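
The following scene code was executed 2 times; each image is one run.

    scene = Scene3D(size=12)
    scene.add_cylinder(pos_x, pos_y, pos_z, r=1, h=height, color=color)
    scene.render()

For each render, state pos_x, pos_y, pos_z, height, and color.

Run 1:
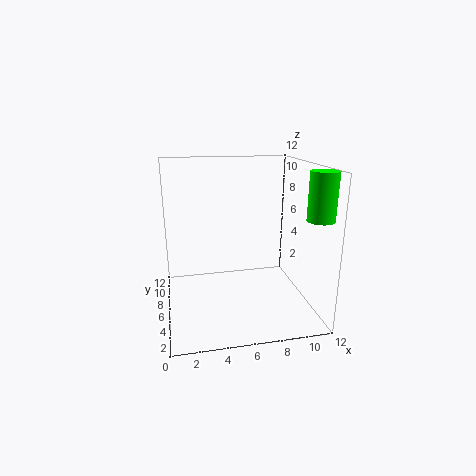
pos_x = 11
pos_y = 1.5
pos_z = 8.5
height = 3.5
color = 'lime'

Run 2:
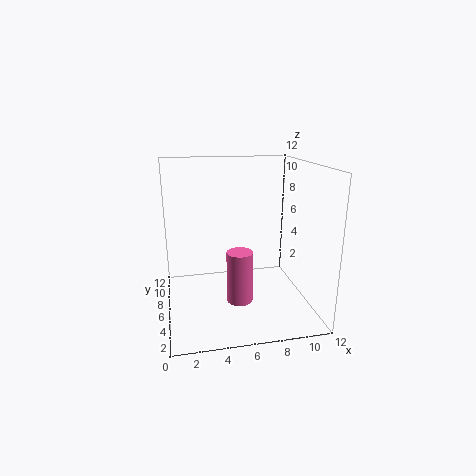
pos_x = 5.5
pos_y = 3
pos_z = 2
height = 4
color = 'hotpink'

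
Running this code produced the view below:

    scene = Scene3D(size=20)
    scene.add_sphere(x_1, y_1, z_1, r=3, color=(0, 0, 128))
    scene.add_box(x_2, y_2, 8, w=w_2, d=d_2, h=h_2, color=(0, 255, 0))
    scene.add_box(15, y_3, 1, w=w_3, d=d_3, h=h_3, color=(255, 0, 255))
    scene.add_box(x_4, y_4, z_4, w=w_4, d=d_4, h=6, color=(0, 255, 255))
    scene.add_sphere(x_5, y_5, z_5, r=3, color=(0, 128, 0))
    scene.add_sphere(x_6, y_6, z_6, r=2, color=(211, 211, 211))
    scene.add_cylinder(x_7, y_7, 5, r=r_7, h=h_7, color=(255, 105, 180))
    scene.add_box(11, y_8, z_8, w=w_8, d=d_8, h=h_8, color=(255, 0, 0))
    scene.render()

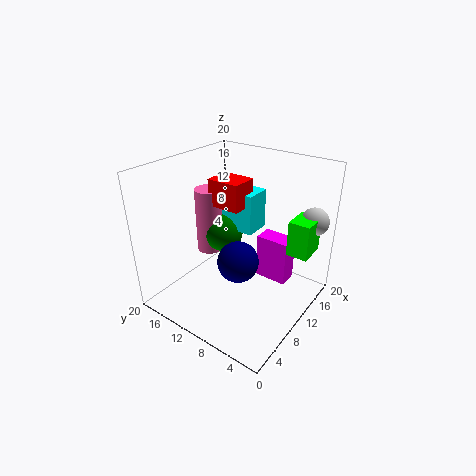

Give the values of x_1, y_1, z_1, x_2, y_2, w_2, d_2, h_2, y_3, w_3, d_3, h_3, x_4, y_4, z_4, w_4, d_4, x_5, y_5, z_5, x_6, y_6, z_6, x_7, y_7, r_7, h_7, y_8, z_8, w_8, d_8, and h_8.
x_1 = 10, y_1 = 10, z_1 = 6, x_2 = 13, y_2 = 1, w_2 = 4, d_2 = 3, h_2 = 5, y_3 = 5, w_3 = 3, d_3 = 5, h_3 = 7, x_4 = 13, y_4 = 10, z_4 = 9, w_4 = 4, d_4 = 6, x_5 = 13, y_5 = 15, z_5 = 8, x_6 = 17, y_6 = 2, z_6 = 12, x_7 = 12, y_7 = 17, r_7 = 2, h_7 = 10, y_8 = 11, z_8 = 13, w_8 = 4, d_8 = 5, h_8 = 4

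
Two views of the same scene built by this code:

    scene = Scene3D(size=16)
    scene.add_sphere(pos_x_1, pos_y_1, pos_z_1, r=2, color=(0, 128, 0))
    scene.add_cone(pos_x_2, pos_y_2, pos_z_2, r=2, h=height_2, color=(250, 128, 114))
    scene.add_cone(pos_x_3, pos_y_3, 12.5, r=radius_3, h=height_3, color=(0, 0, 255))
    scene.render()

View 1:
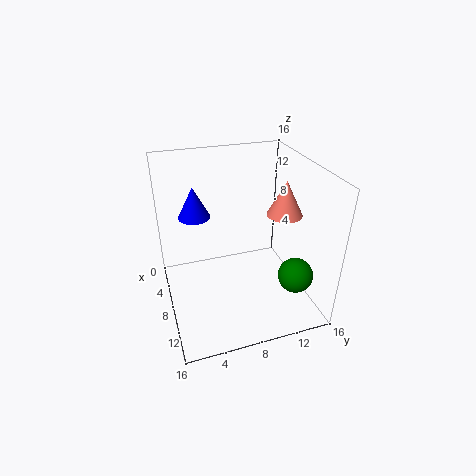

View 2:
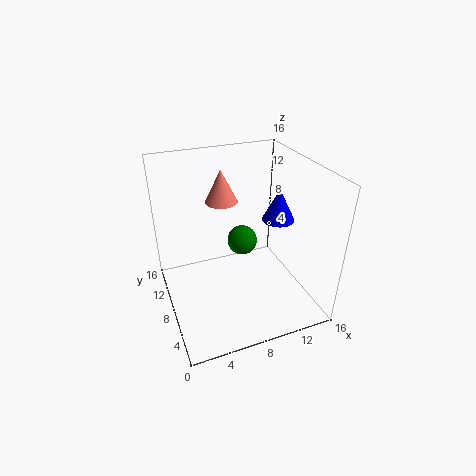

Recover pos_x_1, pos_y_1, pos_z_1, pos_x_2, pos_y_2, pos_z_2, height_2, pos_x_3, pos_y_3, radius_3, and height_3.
pos_x_1 = 11; pos_y_1 = 14; pos_z_1 = 3.5; pos_x_2 = 8; pos_y_2 = 13.5; pos_z_2 = 10; height_2 = 4; pos_x_3 = 10; pos_y_3 = 3; radius_3 = 1.5; height_3 = 3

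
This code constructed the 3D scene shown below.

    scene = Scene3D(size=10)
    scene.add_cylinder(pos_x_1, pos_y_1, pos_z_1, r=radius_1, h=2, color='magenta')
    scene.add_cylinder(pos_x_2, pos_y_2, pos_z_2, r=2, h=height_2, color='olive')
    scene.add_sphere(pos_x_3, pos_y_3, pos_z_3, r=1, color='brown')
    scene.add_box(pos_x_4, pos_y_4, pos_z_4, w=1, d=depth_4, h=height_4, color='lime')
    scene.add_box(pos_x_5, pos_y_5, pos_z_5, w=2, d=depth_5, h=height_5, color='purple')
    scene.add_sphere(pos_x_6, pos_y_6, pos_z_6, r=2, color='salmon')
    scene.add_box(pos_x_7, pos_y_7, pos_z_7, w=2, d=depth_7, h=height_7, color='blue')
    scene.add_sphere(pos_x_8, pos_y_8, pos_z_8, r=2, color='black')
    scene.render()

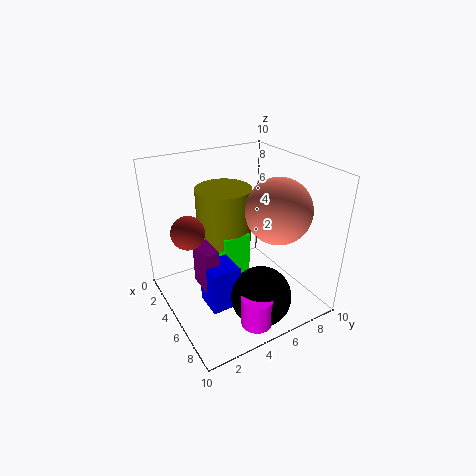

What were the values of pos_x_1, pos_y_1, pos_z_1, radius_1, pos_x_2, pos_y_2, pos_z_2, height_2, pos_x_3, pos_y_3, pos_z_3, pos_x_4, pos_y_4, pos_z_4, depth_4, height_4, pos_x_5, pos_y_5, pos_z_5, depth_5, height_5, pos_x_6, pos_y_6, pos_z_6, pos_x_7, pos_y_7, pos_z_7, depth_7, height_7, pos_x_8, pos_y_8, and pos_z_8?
pos_x_1 = 9, pos_y_1 = 4, pos_z_1 = 1, radius_1 = 1, pos_x_2 = 3, pos_y_2 = 5, pos_z_2 = 4, height_2 = 4, pos_x_3 = 6, pos_y_3 = 1, pos_z_3 = 7, pos_x_4 = 4, pos_y_4 = 4, pos_z_4 = 1, depth_4 = 2, height_4 = 4, pos_x_5 = 4, pos_y_5 = 2, pos_z_5 = 2, depth_5 = 1, height_5 = 3, pos_x_6 = 8, pos_y_6 = 6, pos_z_6 = 8, pos_x_7 = 5, pos_y_7 = 2, pos_z_7 = 1, depth_7 = 2, height_7 = 3, pos_x_8 = 8, pos_y_8 = 5, pos_z_8 = 2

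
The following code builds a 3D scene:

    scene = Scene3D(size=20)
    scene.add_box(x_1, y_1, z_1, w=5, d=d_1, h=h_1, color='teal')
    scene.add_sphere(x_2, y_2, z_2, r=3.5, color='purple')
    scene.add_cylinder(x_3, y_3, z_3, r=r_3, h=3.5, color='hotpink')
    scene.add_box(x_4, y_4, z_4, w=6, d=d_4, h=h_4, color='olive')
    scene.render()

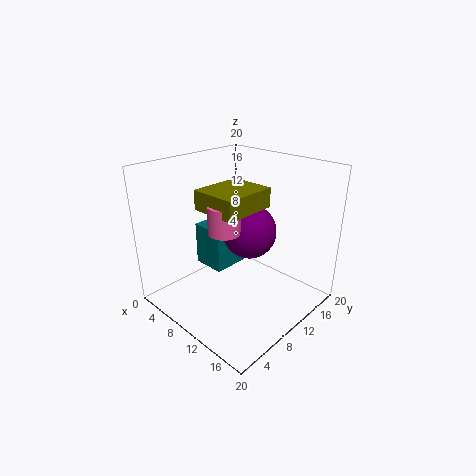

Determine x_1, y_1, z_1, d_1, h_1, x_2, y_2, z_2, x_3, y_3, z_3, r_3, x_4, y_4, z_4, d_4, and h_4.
x_1 = 2
y_1 = 9
z_1 = 3.5
d_1 = 6.5
h_1 = 6.5
x_2 = 12.5
y_2 = 9.5
z_2 = 12
x_3 = 12
y_3 = 5.5
z_3 = 13
r_3 = 2
x_4 = 8.5
y_4 = 4
z_4 = 15.5
d_4 = 7
h_4 = 2.5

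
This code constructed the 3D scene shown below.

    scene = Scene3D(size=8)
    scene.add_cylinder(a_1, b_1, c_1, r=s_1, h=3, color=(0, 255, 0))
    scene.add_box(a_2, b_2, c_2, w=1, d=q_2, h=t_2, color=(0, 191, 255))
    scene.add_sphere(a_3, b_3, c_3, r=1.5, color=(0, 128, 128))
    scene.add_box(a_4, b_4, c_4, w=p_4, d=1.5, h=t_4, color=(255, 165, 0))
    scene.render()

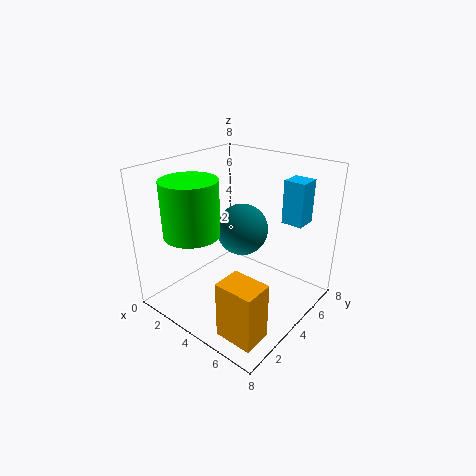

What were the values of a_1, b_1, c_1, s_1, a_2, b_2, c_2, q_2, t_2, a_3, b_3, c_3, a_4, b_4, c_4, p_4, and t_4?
a_1 = 2.5; b_1 = 2; c_1 = 4.5; s_1 = 1.5; a_2 = 7; b_2 = 3.5; c_2 = 6; q_2 = 1; t_2 = 2; a_3 = 3.5; b_3 = 5; c_3 = 4; a_4 = 5.5; b_4 = 0.5; c_4 = 0.5; p_4 = 2; t_4 = 3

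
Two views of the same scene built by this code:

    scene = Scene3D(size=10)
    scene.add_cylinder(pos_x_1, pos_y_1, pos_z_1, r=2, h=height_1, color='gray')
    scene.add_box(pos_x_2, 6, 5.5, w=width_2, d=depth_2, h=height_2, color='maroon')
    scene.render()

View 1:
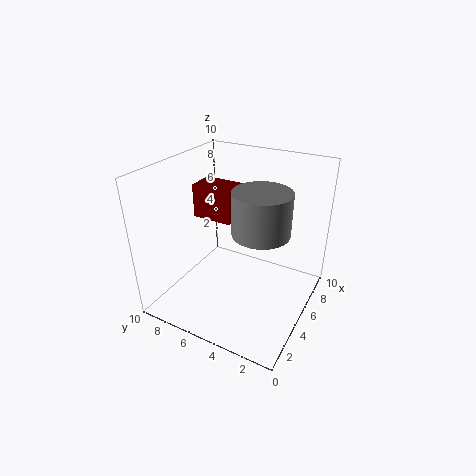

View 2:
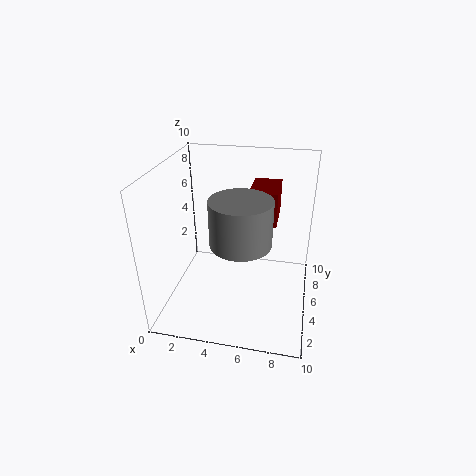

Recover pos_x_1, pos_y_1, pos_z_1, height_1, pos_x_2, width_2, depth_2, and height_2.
pos_x_1 = 5.5; pos_y_1 = 3.5; pos_z_1 = 5.5; height_1 = 3; pos_x_2 = 5.5; width_2 = 2; depth_2 = 3; height_2 = 2.5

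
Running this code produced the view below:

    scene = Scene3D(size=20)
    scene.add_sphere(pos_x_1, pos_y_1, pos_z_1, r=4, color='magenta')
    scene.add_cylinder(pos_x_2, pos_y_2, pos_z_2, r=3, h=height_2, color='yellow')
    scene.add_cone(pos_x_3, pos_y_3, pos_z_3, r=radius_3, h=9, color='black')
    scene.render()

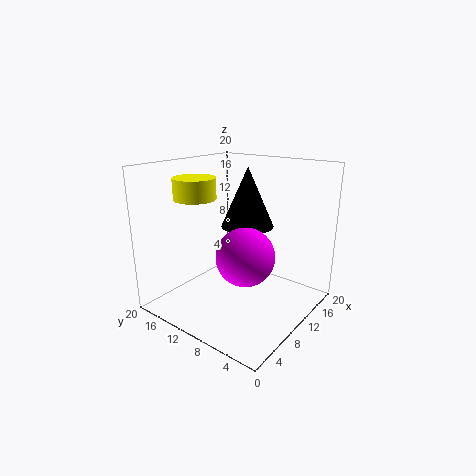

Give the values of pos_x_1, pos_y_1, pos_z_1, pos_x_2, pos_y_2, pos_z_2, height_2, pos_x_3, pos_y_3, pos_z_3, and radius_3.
pos_x_1 = 9; pos_y_1 = 8; pos_z_1 = 8; pos_x_2 = 8; pos_y_2 = 16; pos_z_2 = 15; height_2 = 3; pos_x_3 = 15; pos_y_3 = 12; pos_z_3 = 10; radius_3 = 4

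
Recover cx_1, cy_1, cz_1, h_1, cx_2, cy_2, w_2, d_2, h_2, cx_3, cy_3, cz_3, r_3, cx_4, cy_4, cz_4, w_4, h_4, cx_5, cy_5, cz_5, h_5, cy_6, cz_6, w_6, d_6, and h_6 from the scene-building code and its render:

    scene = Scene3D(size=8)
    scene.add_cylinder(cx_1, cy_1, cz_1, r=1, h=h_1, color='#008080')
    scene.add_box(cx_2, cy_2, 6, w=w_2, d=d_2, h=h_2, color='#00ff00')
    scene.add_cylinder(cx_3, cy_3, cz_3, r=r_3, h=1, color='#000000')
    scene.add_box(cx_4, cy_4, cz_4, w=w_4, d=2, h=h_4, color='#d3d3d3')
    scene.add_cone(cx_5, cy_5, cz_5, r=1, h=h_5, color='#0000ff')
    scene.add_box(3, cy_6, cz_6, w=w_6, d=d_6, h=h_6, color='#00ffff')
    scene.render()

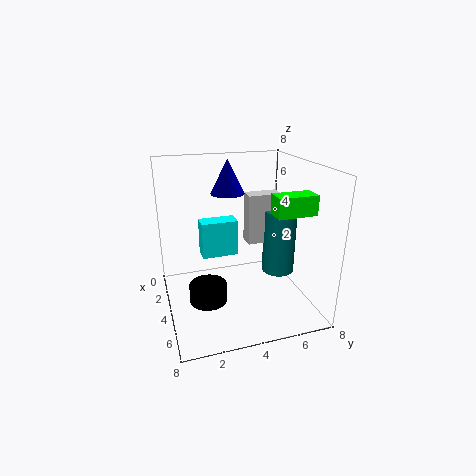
cx_1 = 3; cy_1 = 7; cz_1 = 1; h_1 = 4; cx_2 = 6; cy_2 = 5; w_2 = 1; d_2 = 2; h_2 = 1; cx_3 = 5; cy_3 = 2; cz_3 = 1; r_3 = 1; cx_4 = 2; cy_4 = 5; cz_4 = 3; w_4 = 1; h_4 = 3; cx_5 = 2; cy_5 = 4; cz_5 = 6; h_5 = 2; cy_6 = 2; cz_6 = 3; w_6 = 1; d_6 = 2; h_6 = 2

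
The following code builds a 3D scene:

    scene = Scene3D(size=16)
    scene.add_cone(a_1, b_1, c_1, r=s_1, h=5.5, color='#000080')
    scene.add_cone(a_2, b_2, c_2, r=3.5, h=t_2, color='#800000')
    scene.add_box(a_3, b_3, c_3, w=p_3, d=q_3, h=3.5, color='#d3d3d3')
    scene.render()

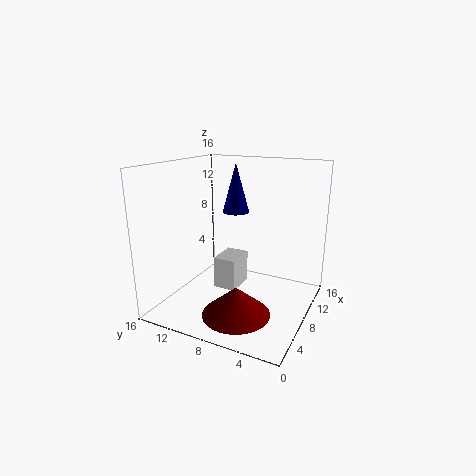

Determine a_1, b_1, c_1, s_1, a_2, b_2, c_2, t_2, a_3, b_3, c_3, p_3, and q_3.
a_1 = 9.5; b_1 = 9; c_1 = 10.5; s_1 = 1.5; a_2 = 3.5; b_2 = 6; c_2 = 1.5; t_2 = 3; a_3 = 6; b_3 = 7.5; c_3 = 2.5; p_3 = 3.5; q_3 = 2.5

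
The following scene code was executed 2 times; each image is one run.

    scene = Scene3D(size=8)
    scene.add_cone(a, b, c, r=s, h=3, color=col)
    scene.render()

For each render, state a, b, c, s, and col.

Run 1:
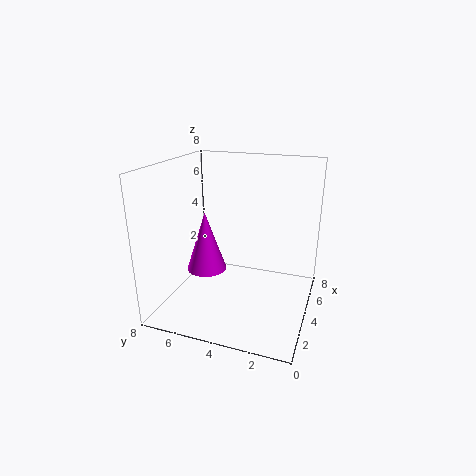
a = 2, b = 5, c = 3, s = 1, col = 'magenta'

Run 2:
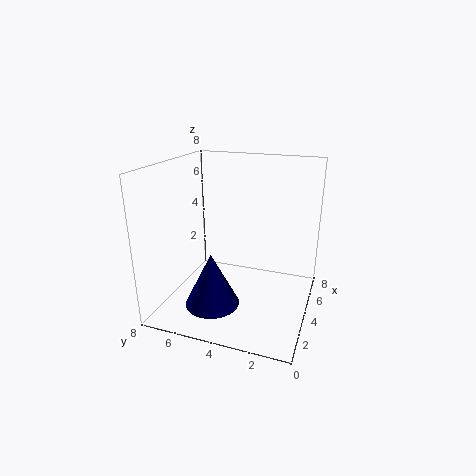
a = 2.5, b = 5, c = 0.5, s = 1.5, col = 'navy'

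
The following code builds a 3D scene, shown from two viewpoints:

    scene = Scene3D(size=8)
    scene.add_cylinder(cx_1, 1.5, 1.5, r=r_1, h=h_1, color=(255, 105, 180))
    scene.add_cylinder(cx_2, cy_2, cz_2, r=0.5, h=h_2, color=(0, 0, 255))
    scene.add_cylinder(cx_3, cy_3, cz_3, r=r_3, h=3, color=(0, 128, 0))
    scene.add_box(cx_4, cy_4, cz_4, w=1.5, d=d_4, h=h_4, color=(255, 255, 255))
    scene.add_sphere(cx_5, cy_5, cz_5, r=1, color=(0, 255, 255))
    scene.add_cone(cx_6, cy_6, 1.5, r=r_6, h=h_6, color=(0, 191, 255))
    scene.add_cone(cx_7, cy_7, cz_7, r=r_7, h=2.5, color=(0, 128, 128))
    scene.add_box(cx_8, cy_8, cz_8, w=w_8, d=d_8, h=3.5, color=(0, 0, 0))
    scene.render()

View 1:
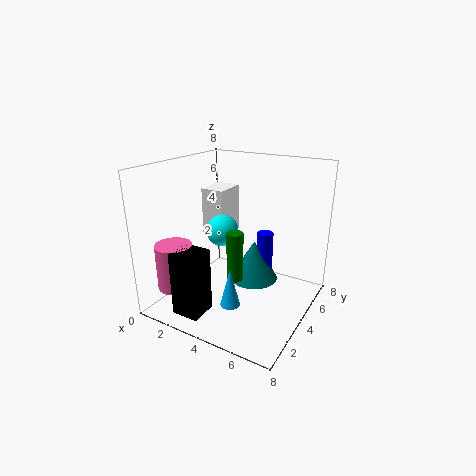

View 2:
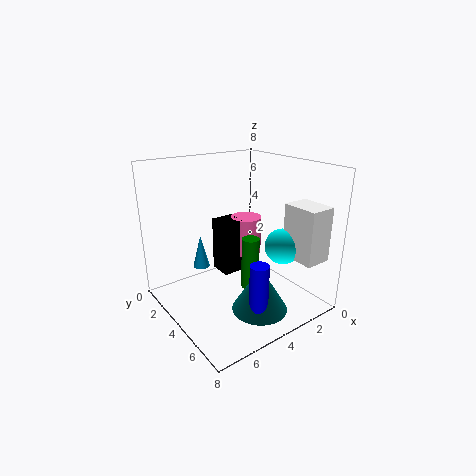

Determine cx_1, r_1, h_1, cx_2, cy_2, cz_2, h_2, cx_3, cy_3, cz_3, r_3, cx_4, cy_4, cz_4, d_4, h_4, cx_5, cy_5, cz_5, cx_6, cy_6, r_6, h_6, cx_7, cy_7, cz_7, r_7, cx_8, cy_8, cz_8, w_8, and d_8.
cx_1 = 1.5; r_1 = 1; h_1 = 2.5; cx_2 = 4.5; cy_2 = 6.5; cz_2 = 0.5; h_2 = 3; cx_3 = 3.5; cy_3 = 4.5; cz_3 = 1; r_3 = 0.5; cx_4 = 0.5; cy_4 = 5.5; cz_4 = 3; d_4 = 2; h_4 = 3; cx_5 = 2; cy_5 = 5.5; cz_5 = 3.5; cx_6 = 5; cy_6 = 1.5; r_6 = 0.5; h_6 = 2; cx_7 = 4; cy_7 = 6; cz_7 = 0.5; r_7 = 1.5; cx_8 = 2; cy_8 = 0.5; cz_8 = 0.5; w_8 = 1.5; d_8 = 1.5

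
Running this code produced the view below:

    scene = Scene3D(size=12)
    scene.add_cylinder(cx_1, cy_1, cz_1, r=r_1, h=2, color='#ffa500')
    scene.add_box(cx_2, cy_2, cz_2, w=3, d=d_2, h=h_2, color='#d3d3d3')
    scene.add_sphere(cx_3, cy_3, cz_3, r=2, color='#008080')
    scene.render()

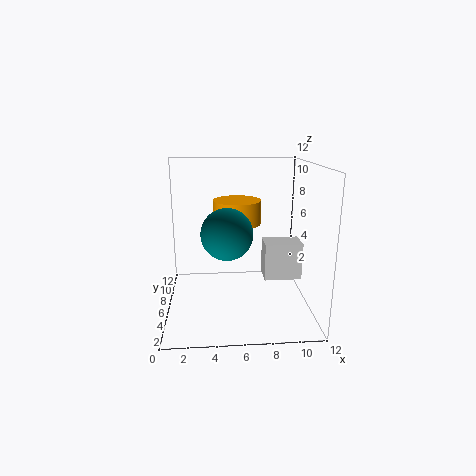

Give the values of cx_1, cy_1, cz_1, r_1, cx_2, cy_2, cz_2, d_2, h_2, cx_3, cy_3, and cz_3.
cx_1 = 6
cy_1 = 7
cz_1 = 7
r_1 = 2
cx_2 = 8
cy_2 = 4
cz_2 = 3
d_2 = 2
h_2 = 3
cx_3 = 5
cy_3 = 4
cz_3 = 7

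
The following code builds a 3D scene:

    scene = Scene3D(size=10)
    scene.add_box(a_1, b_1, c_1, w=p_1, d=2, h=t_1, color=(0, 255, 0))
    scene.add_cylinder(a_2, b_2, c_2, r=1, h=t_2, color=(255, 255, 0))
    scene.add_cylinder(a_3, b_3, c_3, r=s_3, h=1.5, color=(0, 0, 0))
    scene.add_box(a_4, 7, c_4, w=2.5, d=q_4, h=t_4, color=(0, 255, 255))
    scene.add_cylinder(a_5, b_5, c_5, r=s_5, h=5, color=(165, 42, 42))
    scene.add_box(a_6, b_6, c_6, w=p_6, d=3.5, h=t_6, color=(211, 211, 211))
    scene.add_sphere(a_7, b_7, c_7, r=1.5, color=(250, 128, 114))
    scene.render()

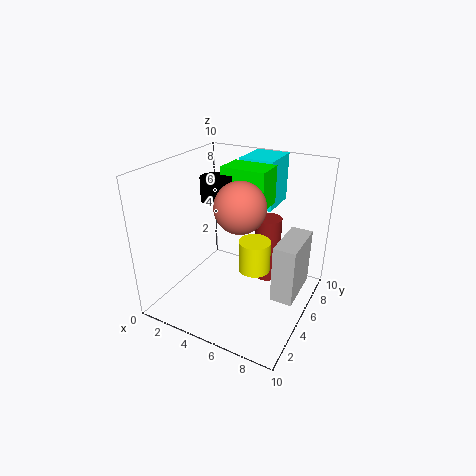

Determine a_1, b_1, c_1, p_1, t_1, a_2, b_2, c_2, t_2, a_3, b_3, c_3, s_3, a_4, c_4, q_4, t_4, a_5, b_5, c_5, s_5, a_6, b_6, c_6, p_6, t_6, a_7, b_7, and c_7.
a_1 = 4; b_1 = 4.5; c_1 = 7.5; p_1 = 3; t_1 = 2.5; a_2 = 7; b_2 = 3.5; c_2 = 4; t_2 = 2; a_3 = 4; b_3 = 4; c_3 = 8; s_3 = 1; a_4 = 4; c_4 = 6.5; q_4 = 3; t_4 = 3.5; a_5 = 6; b_5 = 8; c_5 = 0.5; s_5 = 1; a_6 = 8; b_6 = 4; c_6 = 1.5; p_6 = 1.5; t_6 = 4; a_7 = 6.5; b_7 = 2.5; c_7 = 8.5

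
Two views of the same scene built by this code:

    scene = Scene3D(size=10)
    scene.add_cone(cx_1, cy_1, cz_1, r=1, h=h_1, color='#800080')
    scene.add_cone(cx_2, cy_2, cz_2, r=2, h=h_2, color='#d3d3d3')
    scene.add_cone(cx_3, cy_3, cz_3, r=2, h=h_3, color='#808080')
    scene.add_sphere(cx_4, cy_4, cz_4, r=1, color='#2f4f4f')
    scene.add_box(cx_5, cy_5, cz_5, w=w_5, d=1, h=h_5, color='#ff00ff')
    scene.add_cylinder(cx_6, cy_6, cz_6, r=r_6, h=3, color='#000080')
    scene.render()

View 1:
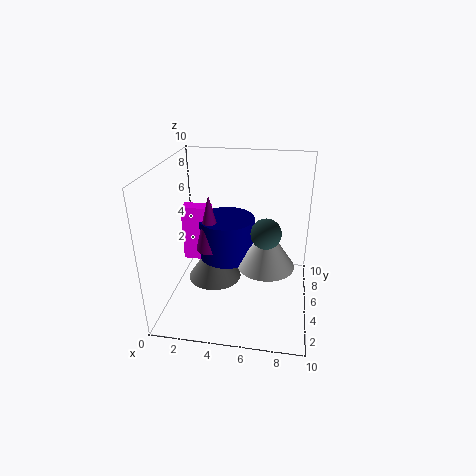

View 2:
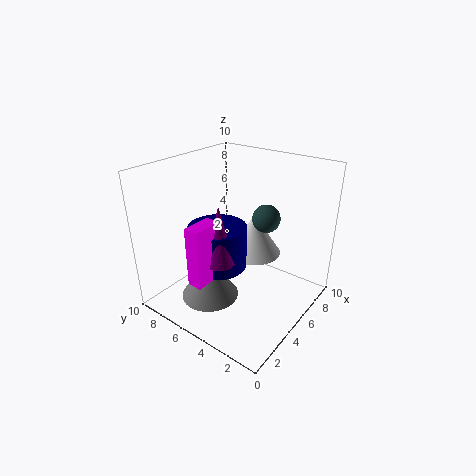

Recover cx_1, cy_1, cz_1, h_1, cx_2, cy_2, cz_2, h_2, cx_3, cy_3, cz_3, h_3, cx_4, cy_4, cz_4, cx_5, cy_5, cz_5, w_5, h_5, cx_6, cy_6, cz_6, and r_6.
cx_1 = 3; cy_1 = 5; cz_1 = 4; h_1 = 4; cx_2 = 7; cy_2 = 5; cz_2 = 3; h_2 = 3; cx_3 = 3; cy_3 = 6; cz_3 = 1; h_3 = 3; cx_4 = 7; cy_4 = 4; cz_4 = 6; cx_5 = 1; cy_5 = 5; cz_5 = 3; w_5 = 2; h_5 = 4; cx_6 = 4; cy_6 = 6; cz_6 = 3; r_6 = 2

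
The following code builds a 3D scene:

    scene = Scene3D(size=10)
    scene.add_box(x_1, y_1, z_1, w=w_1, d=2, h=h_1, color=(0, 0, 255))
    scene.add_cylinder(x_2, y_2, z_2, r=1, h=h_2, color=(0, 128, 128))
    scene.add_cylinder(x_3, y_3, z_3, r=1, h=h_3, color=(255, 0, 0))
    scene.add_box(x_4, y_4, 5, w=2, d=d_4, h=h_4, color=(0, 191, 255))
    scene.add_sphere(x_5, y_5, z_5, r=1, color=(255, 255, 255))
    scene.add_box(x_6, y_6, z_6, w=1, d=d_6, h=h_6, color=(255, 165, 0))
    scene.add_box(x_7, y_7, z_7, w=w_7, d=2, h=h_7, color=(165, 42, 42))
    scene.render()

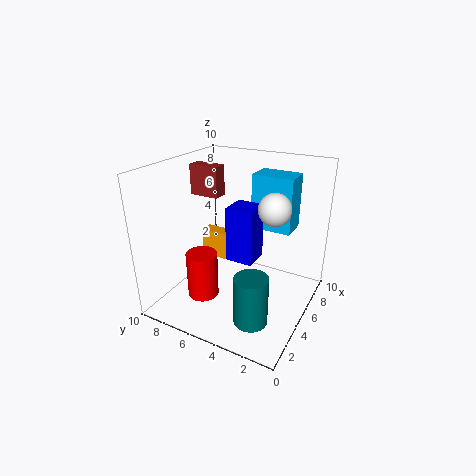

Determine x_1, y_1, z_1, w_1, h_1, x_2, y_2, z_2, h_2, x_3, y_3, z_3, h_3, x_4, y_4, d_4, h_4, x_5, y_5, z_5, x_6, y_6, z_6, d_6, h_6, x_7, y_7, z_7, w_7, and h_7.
x_1 = 5, y_1 = 4, z_1 = 3, w_1 = 2, h_1 = 4, x_2 = 1, y_2 = 2, z_2 = 2, h_2 = 3, x_3 = 2, y_3 = 6, z_3 = 2, h_3 = 3, x_4 = 7, y_4 = 2, d_4 = 3, h_4 = 4, x_5 = 4, y_5 = 2, z_5 = 8, x_6 = 5, y_6 = 5, z_6 = 3, d_6 = 3, h_6 = 2, x_7 = 4, y_7 = 6, z_7 = 8, w_7 = 1, h_7 = 2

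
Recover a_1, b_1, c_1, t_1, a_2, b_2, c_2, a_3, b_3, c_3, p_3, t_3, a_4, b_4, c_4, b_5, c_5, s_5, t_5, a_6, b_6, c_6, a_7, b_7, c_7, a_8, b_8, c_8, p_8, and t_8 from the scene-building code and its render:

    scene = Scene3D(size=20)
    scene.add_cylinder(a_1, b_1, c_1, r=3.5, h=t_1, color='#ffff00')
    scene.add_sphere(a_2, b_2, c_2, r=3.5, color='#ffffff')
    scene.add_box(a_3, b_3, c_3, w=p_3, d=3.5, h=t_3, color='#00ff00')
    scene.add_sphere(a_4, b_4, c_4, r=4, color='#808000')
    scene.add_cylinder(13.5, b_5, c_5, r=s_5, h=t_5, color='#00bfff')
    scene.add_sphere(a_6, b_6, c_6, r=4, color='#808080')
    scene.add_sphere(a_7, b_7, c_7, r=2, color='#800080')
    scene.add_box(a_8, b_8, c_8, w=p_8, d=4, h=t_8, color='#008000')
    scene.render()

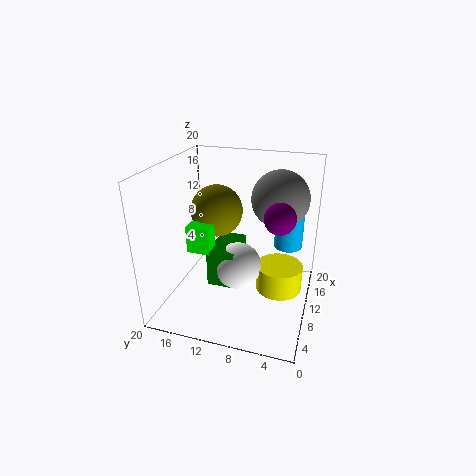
a_1 = 13.5; b_1 = 4.5; c_1 = 0.5; t_1 = 4; a_2 = 11.5; b_2 = 10.5; c_2 = 4.5; a_3 = 9; b_3 = 14; c_3 = 7; p_3 = 2.5; t_3 = 4; a_4 = 15; b_4 = 15; c_4 = 11.5; b_5 = 3.5; c_5 = 8; s_5 = 2; t_5 = 6.5; a_6 = 13.5; b_6 = 5; c_6 = 15; a_7 = 8; b_7 = 4; c_7 = 14.5; a_8 = 9; b_8 = 10.5; c_8 = 2; p_8 = 7; t_8 = 5.5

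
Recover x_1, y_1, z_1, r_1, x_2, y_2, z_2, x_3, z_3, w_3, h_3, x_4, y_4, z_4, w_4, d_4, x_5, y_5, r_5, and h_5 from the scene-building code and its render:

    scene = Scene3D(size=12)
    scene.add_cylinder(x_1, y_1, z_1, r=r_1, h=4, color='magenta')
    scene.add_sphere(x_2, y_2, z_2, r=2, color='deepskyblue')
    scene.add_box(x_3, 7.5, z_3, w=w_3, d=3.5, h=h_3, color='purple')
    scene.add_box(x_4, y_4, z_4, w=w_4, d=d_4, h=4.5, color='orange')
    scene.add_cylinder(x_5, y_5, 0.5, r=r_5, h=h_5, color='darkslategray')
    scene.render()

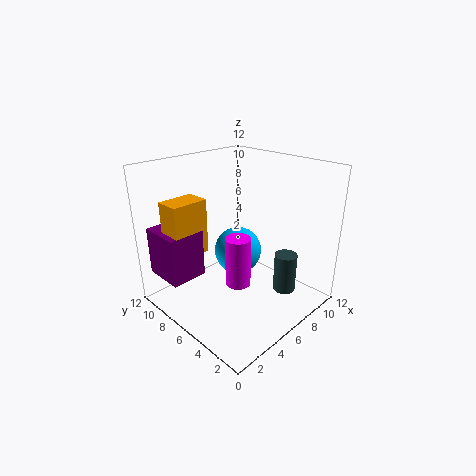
x_1 = 4.5
y_1 = 4.5
z_1 = 3
r_1 = 1
x_2 = 6.5
y_2 = 6.5
z_2 = 4.5
x_3 = 0.5
z_3 = 3
w_3 = 3
h_3 = 4
x_4 = 1
y_4 = 7.5
z_4 = 5
w_4 = 3
d_4 = 2
x_5 = 9.5
y_5 = 3.5
r_5 = 1
h_5 = 3.5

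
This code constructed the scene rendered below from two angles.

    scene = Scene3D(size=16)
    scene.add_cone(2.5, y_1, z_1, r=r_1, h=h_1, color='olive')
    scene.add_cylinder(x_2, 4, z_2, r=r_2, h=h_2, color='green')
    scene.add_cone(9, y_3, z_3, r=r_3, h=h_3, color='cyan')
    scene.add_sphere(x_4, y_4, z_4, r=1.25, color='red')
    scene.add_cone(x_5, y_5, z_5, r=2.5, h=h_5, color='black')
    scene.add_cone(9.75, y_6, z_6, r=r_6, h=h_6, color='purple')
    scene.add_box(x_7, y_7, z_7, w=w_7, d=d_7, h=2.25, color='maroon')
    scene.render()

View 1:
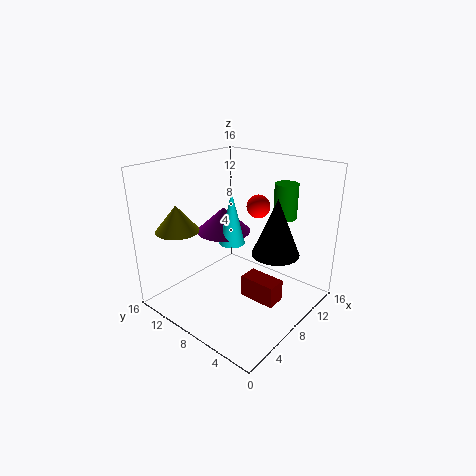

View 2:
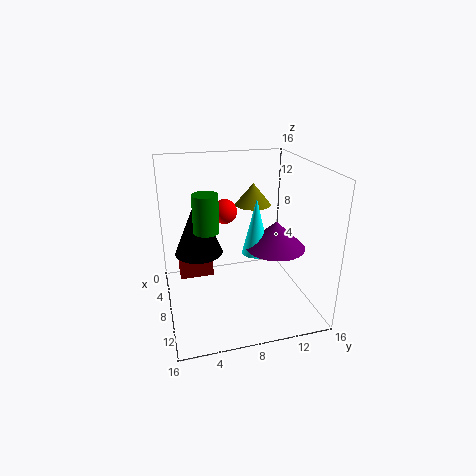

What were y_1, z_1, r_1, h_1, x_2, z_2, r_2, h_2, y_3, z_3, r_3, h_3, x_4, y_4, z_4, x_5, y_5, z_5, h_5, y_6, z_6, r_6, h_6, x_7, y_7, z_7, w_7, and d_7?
y_1 = 11.5; z_1 = 9.75; r_1 = 2.25; h_1 = 2.75; x_2 = 11; z_2 = 10.5; r_2 = 1.25; h_2 = 3.75; y_3 = 9.75; z_3 = 6.5; r_3 = 1.5; h_3 = 6.25; x_4 = 9.25; y_4 = 6.25; z_4 = 11.75; x_5 = 8.75; y_5 = 3.5; z_5 = 7.25; h_5 = 6; y_6 = 11.75; z_6 = 7.25; r_6 = 3.25; h_6 = 3; x_7 = 5.25; y_7 = 1.5; z_7 = 3.25; w_7 = 2; d_7 = 3.75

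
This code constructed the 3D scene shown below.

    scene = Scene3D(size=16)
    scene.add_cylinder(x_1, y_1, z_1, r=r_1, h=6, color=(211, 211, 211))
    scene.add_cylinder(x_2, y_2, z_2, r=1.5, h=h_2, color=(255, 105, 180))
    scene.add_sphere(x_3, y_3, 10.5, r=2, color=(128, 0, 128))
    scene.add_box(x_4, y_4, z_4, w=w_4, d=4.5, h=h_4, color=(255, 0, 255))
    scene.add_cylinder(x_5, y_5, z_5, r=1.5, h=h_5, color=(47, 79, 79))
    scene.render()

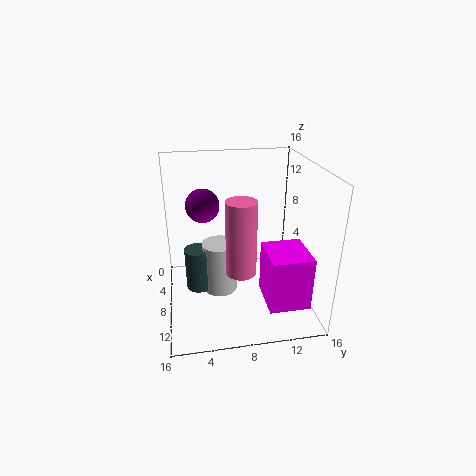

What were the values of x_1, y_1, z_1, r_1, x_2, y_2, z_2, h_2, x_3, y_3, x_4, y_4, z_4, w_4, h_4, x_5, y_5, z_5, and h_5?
x_1 = 7
y_1 = 6
z_1 = 1
r_1 = 2
x_2 = 12.5
y_2 = 7.5
z_2 = 6.5
h_2 = 7.5
x_3 = 4
y_3 = 4.5
x_4 = 8.5
y_4 = 10.5
z_4 = 1.5
w_4 = 5
h_4 = 6
x_5 = 7
y_5 = 3.5
z_5 = 1.5
h_5 = 5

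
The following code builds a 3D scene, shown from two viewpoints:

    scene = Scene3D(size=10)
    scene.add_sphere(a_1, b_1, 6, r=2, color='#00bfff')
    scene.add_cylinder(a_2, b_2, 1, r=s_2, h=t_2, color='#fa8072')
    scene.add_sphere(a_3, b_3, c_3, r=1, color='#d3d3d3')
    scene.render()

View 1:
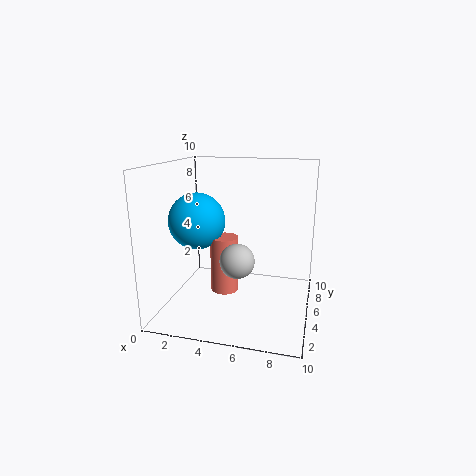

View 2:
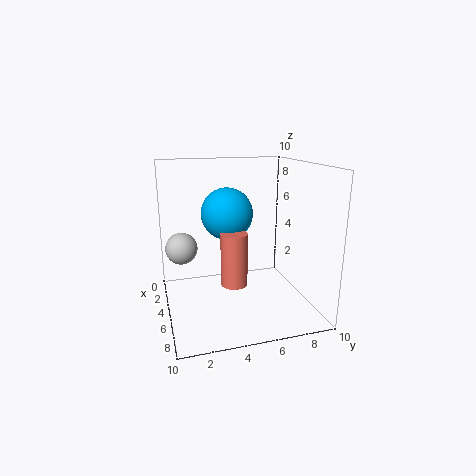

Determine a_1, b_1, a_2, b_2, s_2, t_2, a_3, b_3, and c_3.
a_1 = 2
b_1 = 5
a_2 = 4
b_2 = 5
s_2 = 1
t_2 = 4
a_3 = 6
b_3 = 1
c_3 = 5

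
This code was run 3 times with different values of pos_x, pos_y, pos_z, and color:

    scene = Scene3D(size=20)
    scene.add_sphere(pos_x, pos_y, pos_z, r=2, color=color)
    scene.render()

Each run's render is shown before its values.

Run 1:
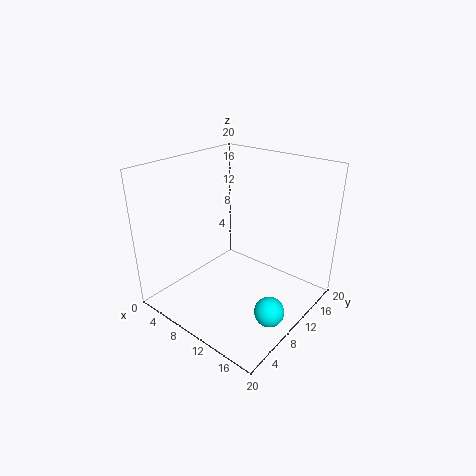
pos_x = 17, pos_y = 8, pos_z = 2, color = 'cyan'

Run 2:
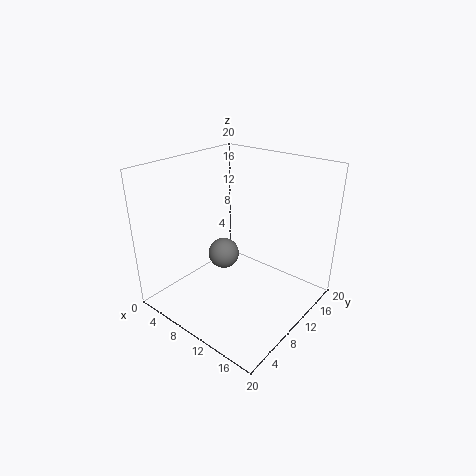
pos_x = 10, pos_y = 7, pos_z = 9, color = 'gray'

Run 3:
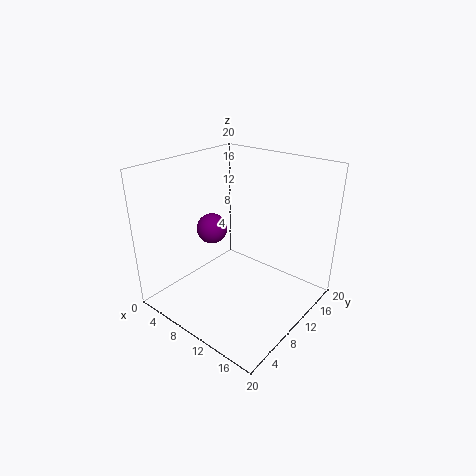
pos_x = 8, pos_y = 7, pos_z = 12, color = 'purple'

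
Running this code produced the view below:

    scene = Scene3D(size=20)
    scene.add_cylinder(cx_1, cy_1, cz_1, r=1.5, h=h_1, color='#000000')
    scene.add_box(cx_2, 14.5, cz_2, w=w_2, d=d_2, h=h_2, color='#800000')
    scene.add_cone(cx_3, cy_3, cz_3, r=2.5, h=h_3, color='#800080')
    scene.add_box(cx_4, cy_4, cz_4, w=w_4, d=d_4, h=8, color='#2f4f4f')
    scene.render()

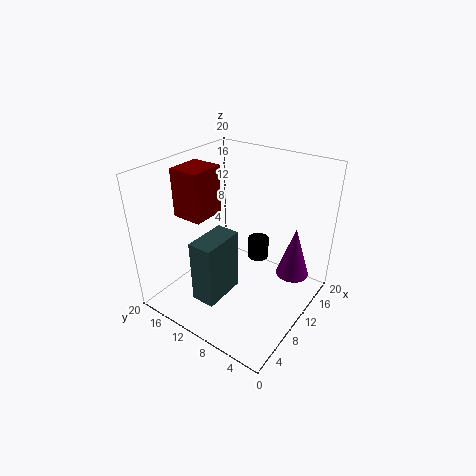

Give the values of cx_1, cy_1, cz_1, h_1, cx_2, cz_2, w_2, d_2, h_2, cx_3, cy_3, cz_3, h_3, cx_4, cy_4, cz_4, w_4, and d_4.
cx_1 = 13; cy_1 = 8.5; cz_1 = 6; h_1 = 3; cx_2 = 7; cz_2 = 12; w_2 = 5; d_2 = 4.5; h_2 = 7; cx_3 = 17; cy_3 = 4.5; cz_3 = 2; h_3 = 8; cx_4 = 1; cy_4 = 7.5; cz_4 = 5.5; w_4 = 5.5; d_4 = 3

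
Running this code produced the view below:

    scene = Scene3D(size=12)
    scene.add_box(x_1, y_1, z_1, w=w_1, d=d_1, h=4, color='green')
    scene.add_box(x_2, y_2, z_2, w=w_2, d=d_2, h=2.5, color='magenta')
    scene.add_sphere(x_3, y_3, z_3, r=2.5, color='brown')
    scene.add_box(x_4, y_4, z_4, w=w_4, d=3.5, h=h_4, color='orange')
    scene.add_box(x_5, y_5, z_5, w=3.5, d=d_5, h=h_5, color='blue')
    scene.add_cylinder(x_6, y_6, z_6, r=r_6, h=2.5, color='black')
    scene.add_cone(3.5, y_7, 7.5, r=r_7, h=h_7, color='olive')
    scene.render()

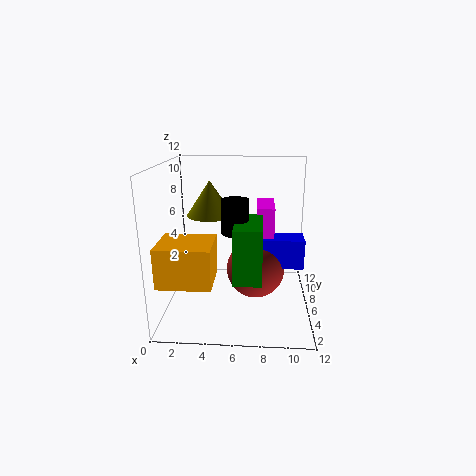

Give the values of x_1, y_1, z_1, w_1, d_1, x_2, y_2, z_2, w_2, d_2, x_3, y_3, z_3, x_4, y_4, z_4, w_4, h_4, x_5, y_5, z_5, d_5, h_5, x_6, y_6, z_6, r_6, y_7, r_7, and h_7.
x_1 = 6, y_1 = 0.5, z_1 = 4.5, w_1 = 2, d_1 = 4, x_2 = 7.5, y_2 = 6, z_2 = 6, w_2 = 1.5, d_2 = 4, x_3 = 7.5, y_3 = 6.5, z_3 = 3, x_4 = 0.5, y_4 = 0.5, z_4 = 4, w_4 = 4, h_4 = 3, x_5 = 8, y_5 = 5.5, z_5 = 3.5, d_5 = 2, h_5 = 2.5, x_6 = 6, y_6 = 3, z_6 = 7.5, r_6 = 1, y_7 = 7.5, r_7 = 2, h_7 = 3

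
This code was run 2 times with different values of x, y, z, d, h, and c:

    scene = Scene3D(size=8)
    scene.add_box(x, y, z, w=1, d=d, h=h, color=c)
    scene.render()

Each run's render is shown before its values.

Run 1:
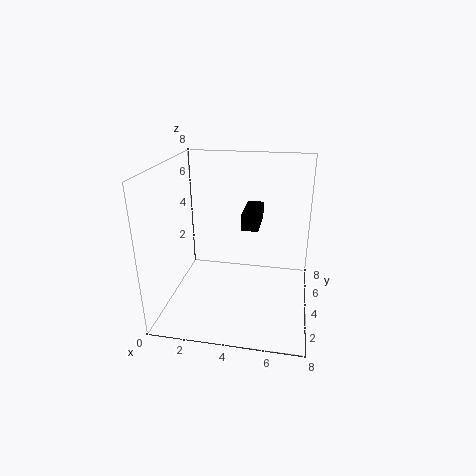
x = 4
y = 5
z = 4
d = 2.5
h = 1
c = 'black'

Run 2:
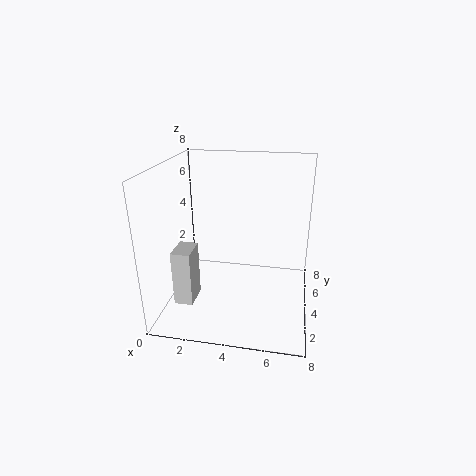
x = 1
y = 1.5
z = 1
d = 1.5
h = 3
c = 'lightgray'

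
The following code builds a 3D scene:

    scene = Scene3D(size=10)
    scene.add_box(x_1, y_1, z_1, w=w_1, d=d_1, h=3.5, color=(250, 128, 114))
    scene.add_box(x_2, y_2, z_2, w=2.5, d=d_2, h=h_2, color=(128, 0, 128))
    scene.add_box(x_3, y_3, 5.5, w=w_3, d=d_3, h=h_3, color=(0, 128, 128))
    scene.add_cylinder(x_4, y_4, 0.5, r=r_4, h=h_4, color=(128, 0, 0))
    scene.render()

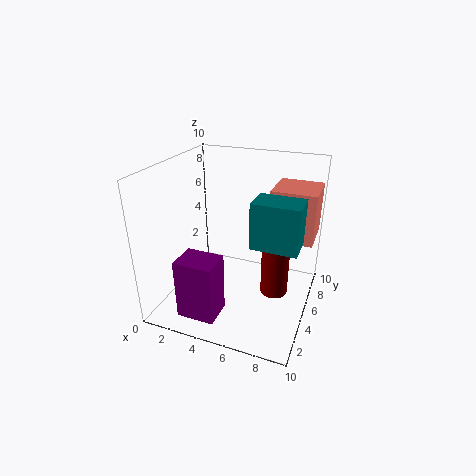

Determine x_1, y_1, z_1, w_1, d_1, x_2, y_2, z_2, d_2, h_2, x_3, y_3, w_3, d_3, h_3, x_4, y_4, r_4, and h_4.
x_1 = 7
y_1 = 5.5
z_1 = 5
w_1 = 3
d_1 = 3
x_2 = 2.5
y_2 = 0.5
z_2 = 1
d_2 = 2
h_2 = 4
x_3 = 6.5
y_3 = 3
w_3 = 3
d_3 = 2
h_3 = 3
x_4 = 7.5
y_4 = 6
r_4 = 1
h_4 = 4.5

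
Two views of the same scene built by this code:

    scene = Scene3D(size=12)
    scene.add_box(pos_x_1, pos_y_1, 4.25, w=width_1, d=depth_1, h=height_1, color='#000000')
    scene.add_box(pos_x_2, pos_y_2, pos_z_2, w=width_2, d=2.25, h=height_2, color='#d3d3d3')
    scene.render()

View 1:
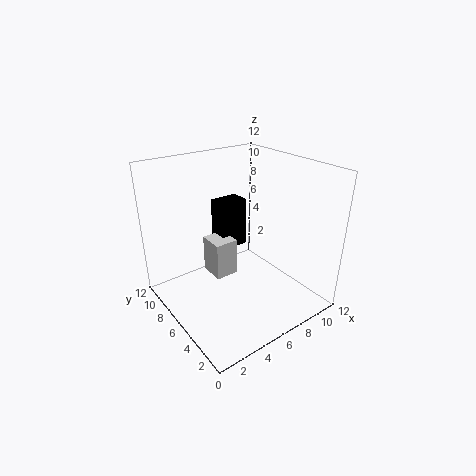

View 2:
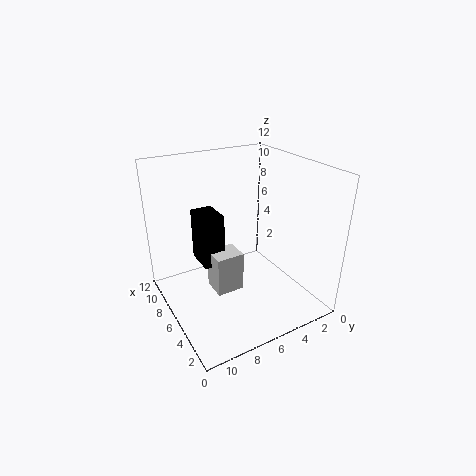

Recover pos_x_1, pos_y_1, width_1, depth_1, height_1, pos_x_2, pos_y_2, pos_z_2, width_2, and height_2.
pos_x_1 = 5.5, pos_y_1 = 7.5, width_1 = 2.5, depth_1 = 1.75, height_1 = 4.25, pos_x_2 = 4.25, pos_y_2 = 6.5, pos_z_2 = 2.25, width_2 = 2, height_2 = 3.25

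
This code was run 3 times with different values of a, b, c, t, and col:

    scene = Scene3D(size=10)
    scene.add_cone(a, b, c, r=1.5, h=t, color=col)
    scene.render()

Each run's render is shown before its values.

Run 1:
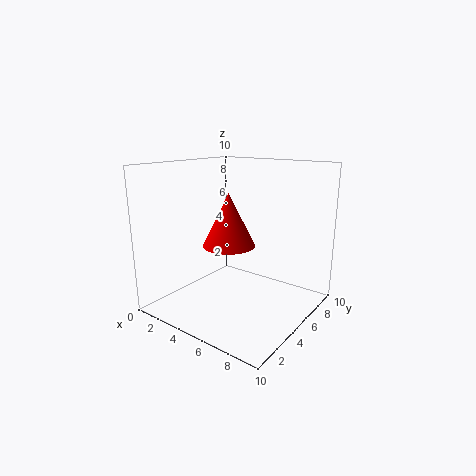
a = 6.75, b = 1.75, c = 5.75, t = 3, col = 'red'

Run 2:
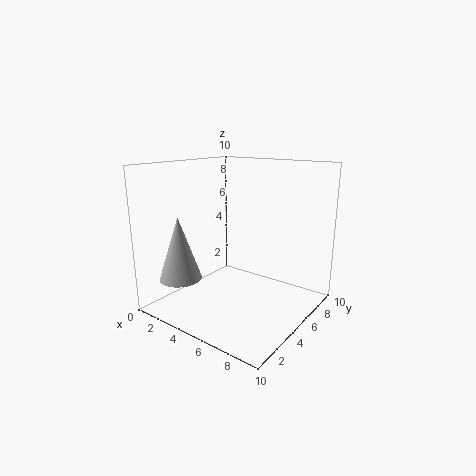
a = 1.75, b = 2.5, c = 2, t = 4.5, col = 'lightgray'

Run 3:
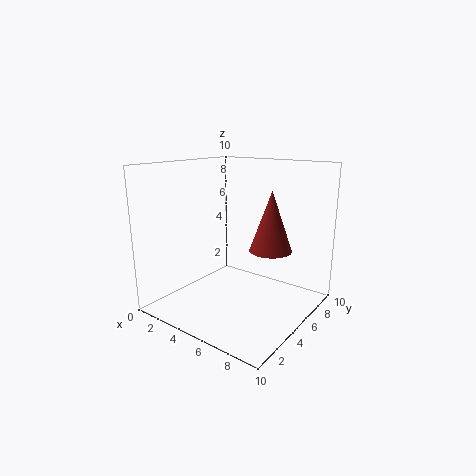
a = 6.75, b = 6.5, c = 4, t = 4.25, col = 'brown'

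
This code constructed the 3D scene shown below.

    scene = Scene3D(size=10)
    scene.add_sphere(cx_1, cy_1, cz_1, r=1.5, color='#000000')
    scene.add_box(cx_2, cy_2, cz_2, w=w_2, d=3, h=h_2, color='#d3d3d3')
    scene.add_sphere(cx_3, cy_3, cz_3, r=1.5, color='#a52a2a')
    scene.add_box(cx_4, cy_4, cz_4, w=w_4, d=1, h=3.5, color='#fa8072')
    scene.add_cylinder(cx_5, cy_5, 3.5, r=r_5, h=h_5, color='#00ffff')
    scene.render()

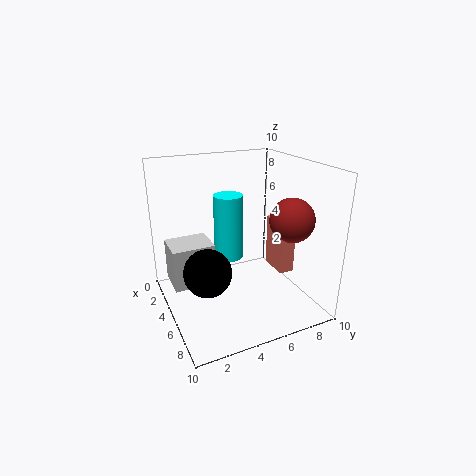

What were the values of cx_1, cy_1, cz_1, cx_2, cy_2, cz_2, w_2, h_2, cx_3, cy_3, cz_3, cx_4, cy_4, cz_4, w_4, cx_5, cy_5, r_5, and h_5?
cx_1 = 7
cy_1 = 2
cz_1 = 4
cx_2 = 2
cy_2 = 0.5
cz_2 = 1.5
w_2 = 2.5
h_2 = 3
cx_3 = 7
cy_3 = 8
cz_3 = 6.5
cx_4 = 5.5
cy_4 = 7
cz_4 = 3
w_4 = 2
cx_5 = 4.5
cy_5 = 4.5
r_5 = 1
h_5 = 4.5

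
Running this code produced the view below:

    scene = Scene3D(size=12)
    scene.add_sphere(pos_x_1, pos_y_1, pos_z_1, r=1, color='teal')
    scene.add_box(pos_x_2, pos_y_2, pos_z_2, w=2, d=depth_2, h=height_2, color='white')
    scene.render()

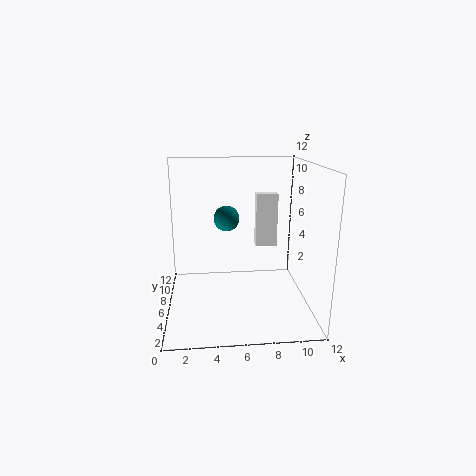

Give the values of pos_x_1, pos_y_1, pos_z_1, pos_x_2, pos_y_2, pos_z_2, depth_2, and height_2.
pos_x_1 = 5; pos_y_1 = 5; pos_z_1 = 8; pos_x_2 = 8; pos_y_2 = 9; pos_z_2 = 4; depth_2 = 1; height_2 = 5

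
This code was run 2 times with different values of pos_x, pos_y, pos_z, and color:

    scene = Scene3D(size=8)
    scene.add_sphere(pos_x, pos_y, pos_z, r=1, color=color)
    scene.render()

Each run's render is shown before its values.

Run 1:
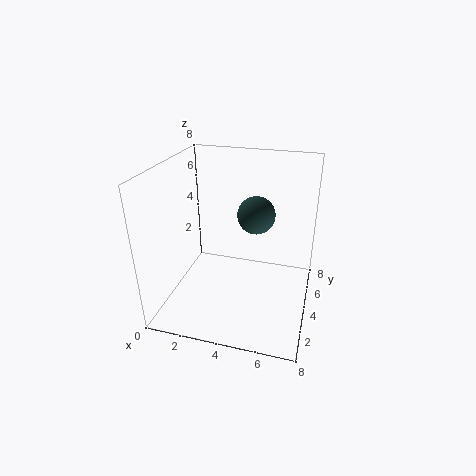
pos_x = 5; pos_y = 4; pos_z = 5.5; color = 'darkslategray'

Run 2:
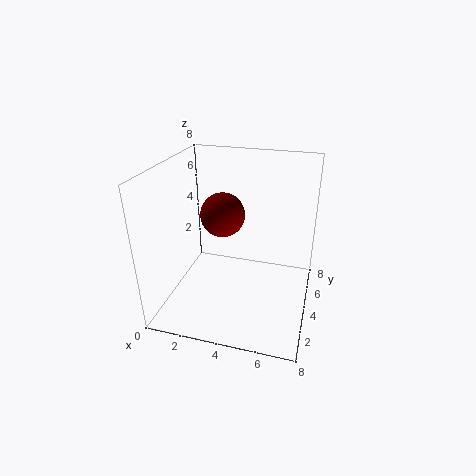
pos_x = 4; pos_y = 1.5; pos_z = 6.5; color = 'maroon'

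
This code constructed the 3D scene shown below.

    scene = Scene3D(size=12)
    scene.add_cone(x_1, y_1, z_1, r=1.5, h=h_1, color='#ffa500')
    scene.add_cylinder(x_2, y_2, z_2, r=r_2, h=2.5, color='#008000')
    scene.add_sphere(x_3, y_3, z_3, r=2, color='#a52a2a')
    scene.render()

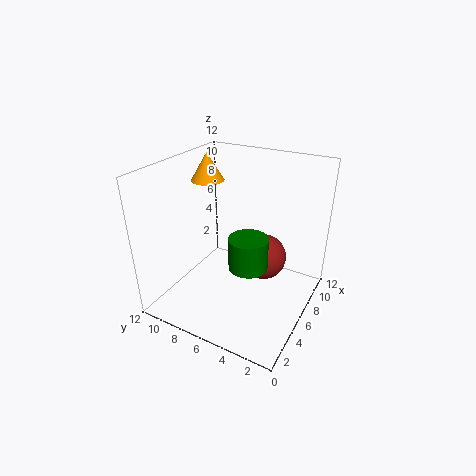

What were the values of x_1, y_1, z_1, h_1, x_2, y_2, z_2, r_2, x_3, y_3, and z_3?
x_1 = 8.5
y_1 = 10.5
z_1 = 9.5
h_1 = 2.5
x_2 = 4
y_2 = 4
z_2 = 5
r_2 = 1.5
x_3 = 8
y_3 = 4.5
z_3 = 3.5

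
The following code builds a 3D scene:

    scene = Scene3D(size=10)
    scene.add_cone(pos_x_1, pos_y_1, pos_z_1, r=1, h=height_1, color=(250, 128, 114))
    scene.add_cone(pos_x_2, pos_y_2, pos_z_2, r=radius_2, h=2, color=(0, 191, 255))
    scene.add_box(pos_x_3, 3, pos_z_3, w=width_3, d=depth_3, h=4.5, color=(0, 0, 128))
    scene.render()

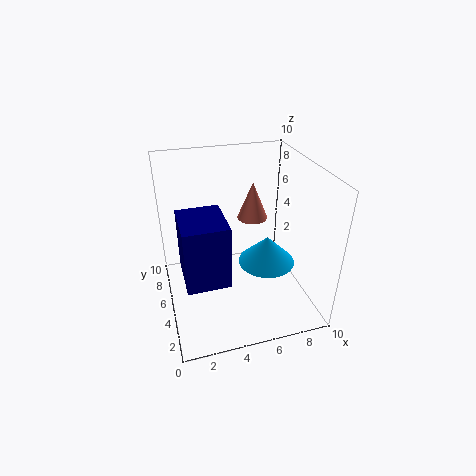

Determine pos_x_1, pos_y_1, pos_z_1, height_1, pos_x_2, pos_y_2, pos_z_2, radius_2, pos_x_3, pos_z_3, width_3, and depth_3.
pos_x_1 = 6, pos_y_1 = 5, pos_z_1 = 6.5, height_1 = 2.5, pos_x_2 = 7, pos_y_2 = 4.5, pos_z_2 = 3, radius_2 = 2, pos_x_3 = 1, pos_z_3 = 2.5, width_3 = 3, depth_3 = 3.5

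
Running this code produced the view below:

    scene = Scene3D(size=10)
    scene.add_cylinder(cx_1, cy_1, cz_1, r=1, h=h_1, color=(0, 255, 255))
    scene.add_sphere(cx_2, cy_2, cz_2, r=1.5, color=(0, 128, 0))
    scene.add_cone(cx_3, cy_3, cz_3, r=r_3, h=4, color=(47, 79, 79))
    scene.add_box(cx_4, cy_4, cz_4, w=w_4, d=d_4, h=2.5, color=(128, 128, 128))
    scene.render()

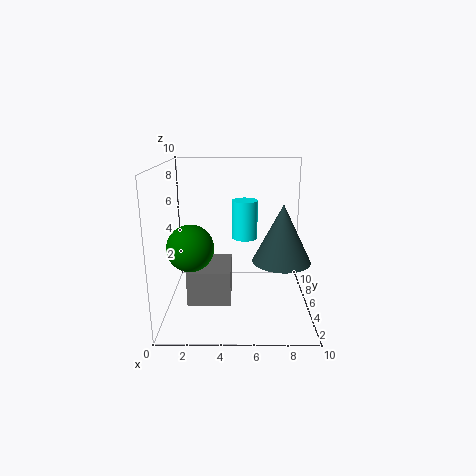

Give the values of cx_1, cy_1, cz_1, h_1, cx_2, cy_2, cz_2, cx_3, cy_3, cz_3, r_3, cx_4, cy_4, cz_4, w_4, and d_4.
cx_1 = 5.5; cy_1 = 8; cz_1 = 4; h_1 = 3; cx_2 = 2; cy_2 = 3; cz_2 = 5; cx_3 = 8; cy_3 = 4.5; cz_3 = 3.5; r_3 = 2; cx_4 = 1.5; cy_4 = 3.5; cz_4 = 0.5; w_4 = 3; d_4 = 3.5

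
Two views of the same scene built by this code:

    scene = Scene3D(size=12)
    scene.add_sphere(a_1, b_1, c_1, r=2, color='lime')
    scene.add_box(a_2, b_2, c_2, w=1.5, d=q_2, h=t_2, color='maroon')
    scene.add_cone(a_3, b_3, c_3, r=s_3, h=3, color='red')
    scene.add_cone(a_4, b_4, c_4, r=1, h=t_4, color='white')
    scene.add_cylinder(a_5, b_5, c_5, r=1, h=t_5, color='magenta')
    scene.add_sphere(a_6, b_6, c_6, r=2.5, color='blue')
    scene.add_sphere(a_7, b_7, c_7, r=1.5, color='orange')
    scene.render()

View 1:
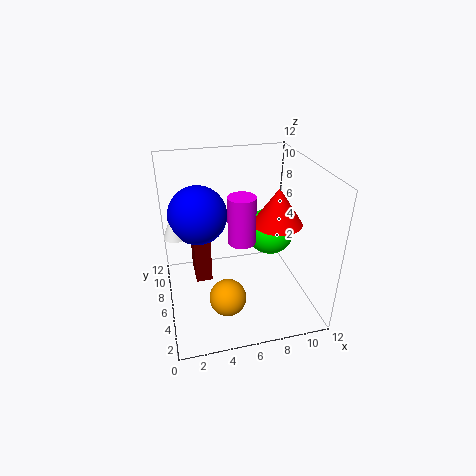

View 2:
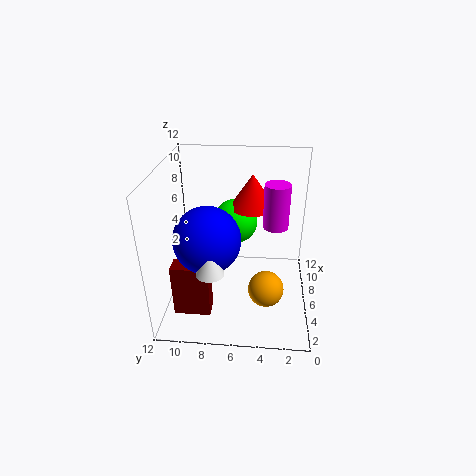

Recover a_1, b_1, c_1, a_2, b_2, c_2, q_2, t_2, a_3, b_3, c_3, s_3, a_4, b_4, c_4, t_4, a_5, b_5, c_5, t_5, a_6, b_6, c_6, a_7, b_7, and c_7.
a_1 = 9, b_1 = 6.5, c_1 = 6, a_2 = 2.5, b_2 = 8, c_2 = 0.5, q_2 = 3, t_2 = 4.5, a_3 = 9, b_3 = 5, c_3 = 7.5, s_3 = 2, a_4 = 1, b_4 = 7.5, c_4 = 6, t_4 = 2.5, a_5 = 5.5, b_5 = 3, c_5 = 7.5, t_5 = 3.5, a_6 = 3, b_6 = 8, c_6 = 7.5, a_7 = 4.5, b_7 = 3.5, c_7 = 2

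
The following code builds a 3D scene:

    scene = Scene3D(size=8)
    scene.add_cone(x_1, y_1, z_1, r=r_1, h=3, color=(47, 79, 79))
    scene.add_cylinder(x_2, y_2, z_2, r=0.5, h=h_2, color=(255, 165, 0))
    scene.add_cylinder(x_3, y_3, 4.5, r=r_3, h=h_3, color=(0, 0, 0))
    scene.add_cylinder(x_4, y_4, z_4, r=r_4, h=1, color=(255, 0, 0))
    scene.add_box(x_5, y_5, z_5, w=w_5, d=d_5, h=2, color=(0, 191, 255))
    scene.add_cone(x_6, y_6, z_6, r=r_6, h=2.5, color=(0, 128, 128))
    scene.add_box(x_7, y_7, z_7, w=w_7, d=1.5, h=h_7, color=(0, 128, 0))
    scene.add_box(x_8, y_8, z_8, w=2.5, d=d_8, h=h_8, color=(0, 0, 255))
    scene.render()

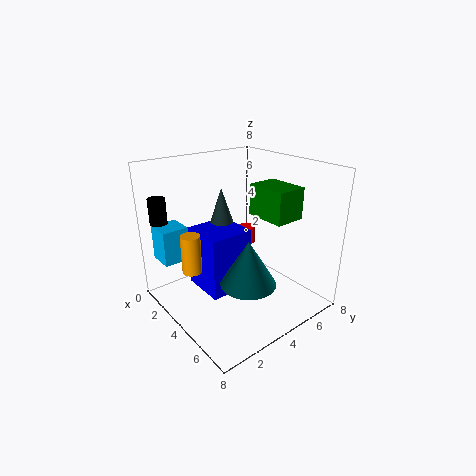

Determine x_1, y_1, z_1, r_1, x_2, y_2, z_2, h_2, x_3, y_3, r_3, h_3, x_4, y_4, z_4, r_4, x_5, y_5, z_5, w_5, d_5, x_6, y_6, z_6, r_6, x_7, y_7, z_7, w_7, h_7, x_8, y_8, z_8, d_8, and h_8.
x_1 = 2.5
y_1 = 4
z_1 = 3.5
r_1 = 1
x_2 = 4
y_2 = 1
z_2 = 3
h_2 = 2
x_3 = 0.5
y_3 = 1
r_3 = 0.5
h_3 = 1.5
x_4 = 3
y_4 = 5.5
z_4 = 3
r_4 = 0.5
x_5 = 0.5
y_5 = 0.5
z_5 = 2.5
w_5 = 1.5
d_5 = 1.5
x_6 = 5.5
y_6 = 3.5
z_6 = 2
r_6 = 1.5
x_7 = 5.5
y_7 = 3.5
z_7 = 6
w_7 = 2
h_7 = 1.5
x_8 = 2
y_8 = 2
z_8 = 1
d_8 = 2.5
h_8 = 3.5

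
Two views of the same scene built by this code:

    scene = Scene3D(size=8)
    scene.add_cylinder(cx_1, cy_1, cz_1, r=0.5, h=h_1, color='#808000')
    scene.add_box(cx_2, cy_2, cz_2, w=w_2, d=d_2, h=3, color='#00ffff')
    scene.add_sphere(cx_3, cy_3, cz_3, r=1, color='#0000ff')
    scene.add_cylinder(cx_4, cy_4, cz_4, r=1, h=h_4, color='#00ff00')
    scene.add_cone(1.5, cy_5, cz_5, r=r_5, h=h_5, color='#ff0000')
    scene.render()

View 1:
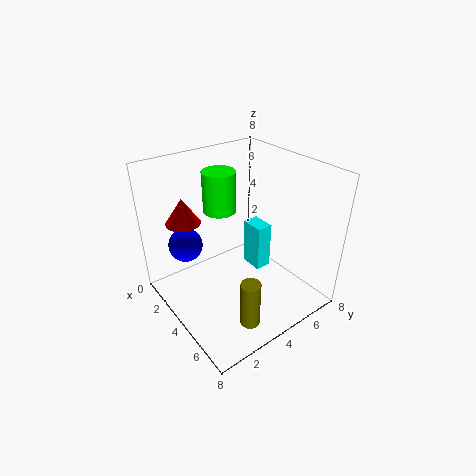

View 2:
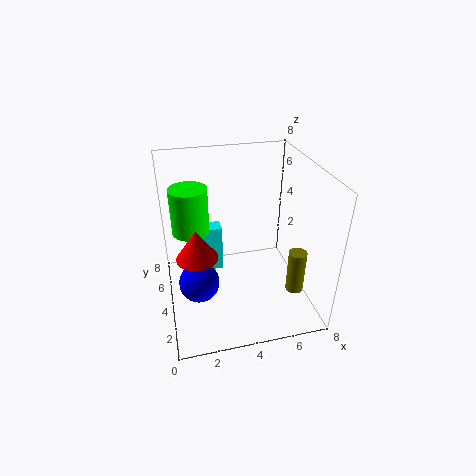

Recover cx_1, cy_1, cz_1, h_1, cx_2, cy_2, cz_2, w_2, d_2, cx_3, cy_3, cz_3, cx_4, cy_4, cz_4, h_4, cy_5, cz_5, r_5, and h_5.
cx_1 = 7; cy_1 = 2.5; cz_1 = 1; h_1 = 2.5; cx_2 = 2; cy_2 = 6; cz_2 = 0.5; w_2 = 1.5; d_2 = 1; cx_3 = 1.5; cy_3 = 2; cz_3 = 3; cx_4 = 1.5; cy_4 = 4.5; cz_4 = 4.5; h_4 = 2.5; cy_5 = 2; cz_5 = 4.5; r_5 = 1; h_5 = 1.5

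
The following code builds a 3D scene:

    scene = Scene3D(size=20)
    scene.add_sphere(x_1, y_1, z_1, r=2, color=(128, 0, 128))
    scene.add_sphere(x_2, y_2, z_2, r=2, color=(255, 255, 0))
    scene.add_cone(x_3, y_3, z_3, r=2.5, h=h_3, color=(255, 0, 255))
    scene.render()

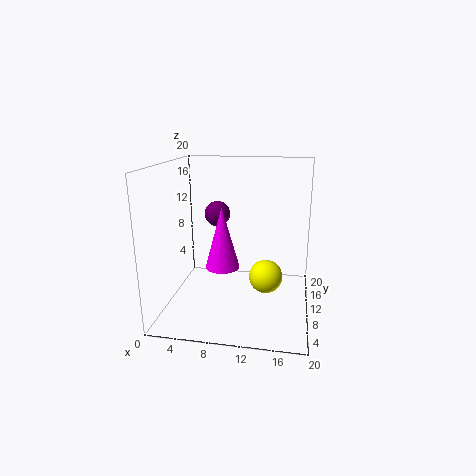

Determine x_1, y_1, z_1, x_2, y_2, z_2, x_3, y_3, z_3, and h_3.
x_1 = 5.5
y_1 = 16.5
z_1 = 11.5
x_2 = 14.5
y_2 = 4
z_2 = 7.5
x_3 = 7.5
y_3 = 11
z_3 = 5
h_3 = 9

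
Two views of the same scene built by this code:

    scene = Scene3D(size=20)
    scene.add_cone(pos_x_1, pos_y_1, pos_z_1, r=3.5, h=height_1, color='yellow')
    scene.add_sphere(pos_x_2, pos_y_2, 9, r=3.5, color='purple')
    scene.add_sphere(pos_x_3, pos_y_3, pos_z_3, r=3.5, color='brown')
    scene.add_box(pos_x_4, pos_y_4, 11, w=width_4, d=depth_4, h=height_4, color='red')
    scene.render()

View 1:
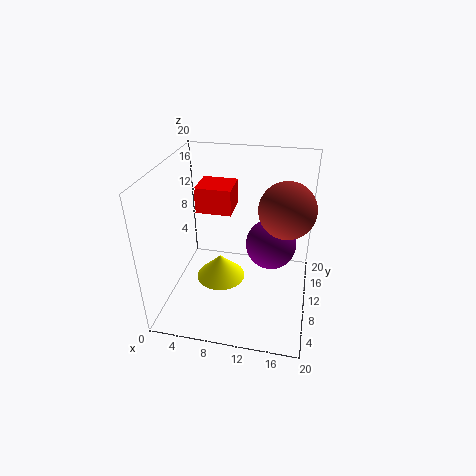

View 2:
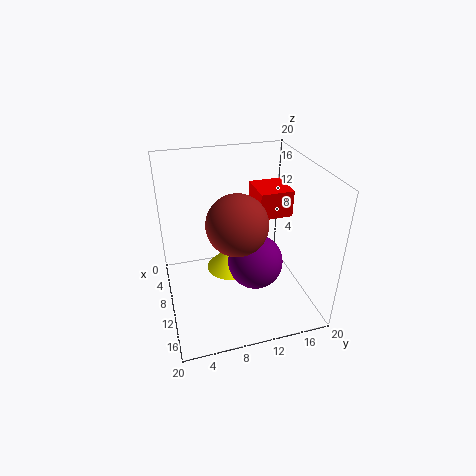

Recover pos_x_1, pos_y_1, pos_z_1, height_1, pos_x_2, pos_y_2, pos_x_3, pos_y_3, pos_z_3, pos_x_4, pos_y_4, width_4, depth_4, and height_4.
pos_x_1 = 7.5
pos_y_1 = 9.5
pos_z_1 = 3.5
height_1 = 3.5
pos_x_2 = 14.5
pos_y_2 = 11
pos_x_3 = 16.5
pos_y_3 = 8
pos_z_3 = 16
pos_x_4 = 2.5
pos_y_4 = 14
width_4 = 5.5
depth_4 = 5
height_4 = 4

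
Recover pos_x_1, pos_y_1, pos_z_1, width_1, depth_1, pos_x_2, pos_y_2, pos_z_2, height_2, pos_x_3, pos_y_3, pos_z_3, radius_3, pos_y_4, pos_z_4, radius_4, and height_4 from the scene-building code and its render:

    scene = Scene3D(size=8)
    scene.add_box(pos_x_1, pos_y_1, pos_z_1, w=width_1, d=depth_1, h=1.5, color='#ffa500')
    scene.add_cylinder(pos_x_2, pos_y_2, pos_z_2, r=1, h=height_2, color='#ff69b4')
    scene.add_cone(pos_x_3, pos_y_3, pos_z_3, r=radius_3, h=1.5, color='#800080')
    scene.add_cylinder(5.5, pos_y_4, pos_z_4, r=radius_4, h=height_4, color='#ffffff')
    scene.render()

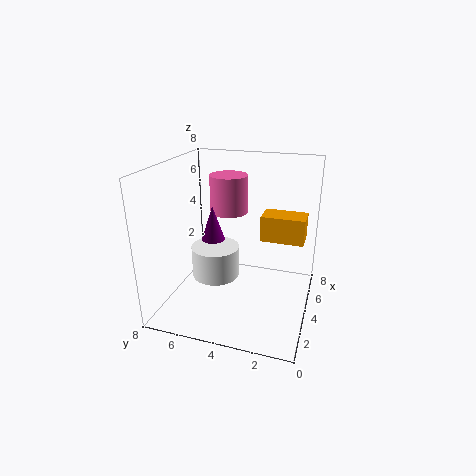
pos_x_1 = 5, pos_y_1 = 0.5, pos_z_1 = 3.5, width_1 = 1.5, depth_1 = 2.5, pos_x_2 = 4, pos_y_2 = 4.5, pos_z_2 = 5.5, height_2 = 2, pos_x_3 = 0.5, pos_y_3 = 4, pos_z_3 = 5.5, radius_3 = 0.5, pos_y_4 = 6, pos_z_4 = 0.5, radius_4 = 1.5, height_4 = 2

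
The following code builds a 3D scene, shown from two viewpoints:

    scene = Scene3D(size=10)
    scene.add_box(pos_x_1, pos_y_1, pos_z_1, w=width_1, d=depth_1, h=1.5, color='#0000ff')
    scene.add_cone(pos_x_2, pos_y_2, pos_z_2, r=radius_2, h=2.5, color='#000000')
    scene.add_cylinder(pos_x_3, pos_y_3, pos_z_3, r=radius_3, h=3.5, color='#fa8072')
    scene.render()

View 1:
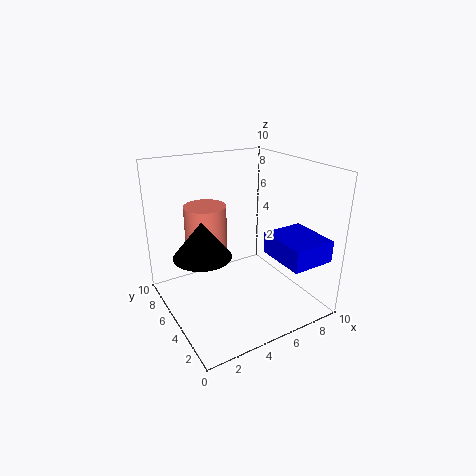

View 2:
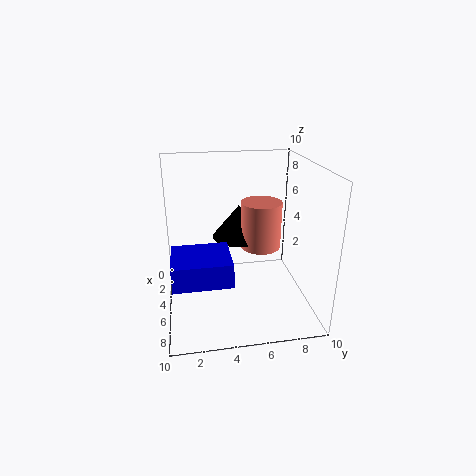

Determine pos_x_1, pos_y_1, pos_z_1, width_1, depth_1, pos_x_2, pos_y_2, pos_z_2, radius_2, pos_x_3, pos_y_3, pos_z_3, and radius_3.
pos_x_1 = 6.5
pos_y_1 = 0.5
pos_z_1 = 4
width_1 = 3
depth_1 = 3.5
pos_x_2 = 2.5
pos_y_2 = 5.5
pos_z_2 = 4
radius_2 = 2
pos_x_3 = 3.5
pos_y_3 = 7
pos_z_3 = 3.5
radius_3 = 1.5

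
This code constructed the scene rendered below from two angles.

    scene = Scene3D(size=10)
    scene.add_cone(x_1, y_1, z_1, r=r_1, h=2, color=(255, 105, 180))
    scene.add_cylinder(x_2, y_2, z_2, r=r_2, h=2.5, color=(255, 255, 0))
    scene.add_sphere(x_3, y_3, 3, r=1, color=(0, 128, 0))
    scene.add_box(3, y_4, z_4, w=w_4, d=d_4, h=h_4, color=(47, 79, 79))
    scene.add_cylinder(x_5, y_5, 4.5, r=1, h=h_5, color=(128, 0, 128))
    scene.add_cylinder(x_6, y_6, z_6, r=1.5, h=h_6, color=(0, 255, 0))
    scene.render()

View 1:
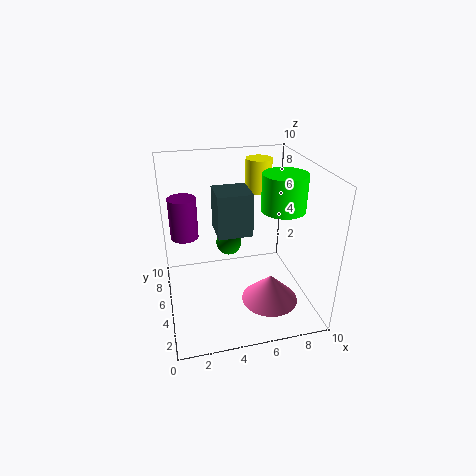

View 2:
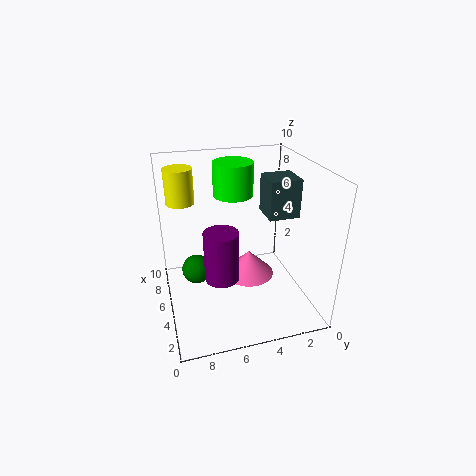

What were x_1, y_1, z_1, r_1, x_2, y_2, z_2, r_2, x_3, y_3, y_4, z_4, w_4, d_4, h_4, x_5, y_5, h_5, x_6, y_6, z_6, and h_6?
x_1 = 7
y_1 = 3.5
z_1 = 0.5
r_1 = 2
x_2 = 7.5
y_2 = 8.5
z_2 = 7
r_2 = 1
x_3 = 5
y_3 = 8
y_4 = 1.5
z_4 = 7
w_4 = 2
d_4 = 2
h_4 = 2.5
x_5 = 1.5
y_5 = 7
h_5 = 3
x_6 = 8
y_6 = 4.5
z_6 = 7
h_6 = 2.5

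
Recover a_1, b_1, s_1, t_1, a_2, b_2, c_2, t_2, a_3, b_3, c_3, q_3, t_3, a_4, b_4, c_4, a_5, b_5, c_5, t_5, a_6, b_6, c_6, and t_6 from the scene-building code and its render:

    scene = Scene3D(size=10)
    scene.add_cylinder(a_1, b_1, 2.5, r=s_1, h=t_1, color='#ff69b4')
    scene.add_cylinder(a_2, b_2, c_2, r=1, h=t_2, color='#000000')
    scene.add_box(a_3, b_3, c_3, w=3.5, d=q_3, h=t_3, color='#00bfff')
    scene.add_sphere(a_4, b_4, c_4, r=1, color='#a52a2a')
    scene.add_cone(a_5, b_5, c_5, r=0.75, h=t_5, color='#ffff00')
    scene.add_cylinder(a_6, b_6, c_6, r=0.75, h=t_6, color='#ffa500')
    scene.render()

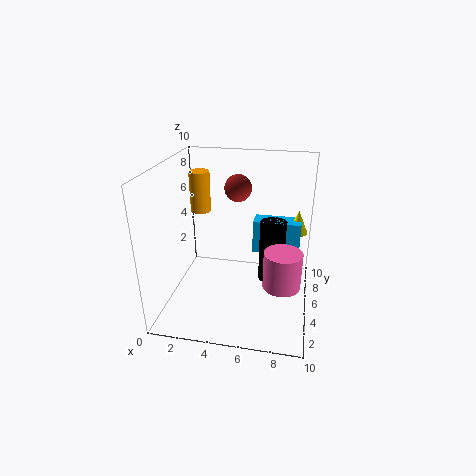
a_1 = 8.25, b_1 = 3.5, s_1 = 1.25, t_1 = 2.5, a_2 = 7.25, b_2 = 7, c_2 = 0.75, t_2 = 4.75, a_3 = 5.75, b_3 = 6.75, c_3 = 3, q_3 = 1.5, t_3 = 2.5, a_4 = 4.5, b_4 = 7.5, c_4 = 7.75, a_5 = 9, b_5 = 7.75, c_5 = 4.5, t_5 = 1.75, a_6 = 1.75, b_6 = 7, c_6 = 6, t_6 = 3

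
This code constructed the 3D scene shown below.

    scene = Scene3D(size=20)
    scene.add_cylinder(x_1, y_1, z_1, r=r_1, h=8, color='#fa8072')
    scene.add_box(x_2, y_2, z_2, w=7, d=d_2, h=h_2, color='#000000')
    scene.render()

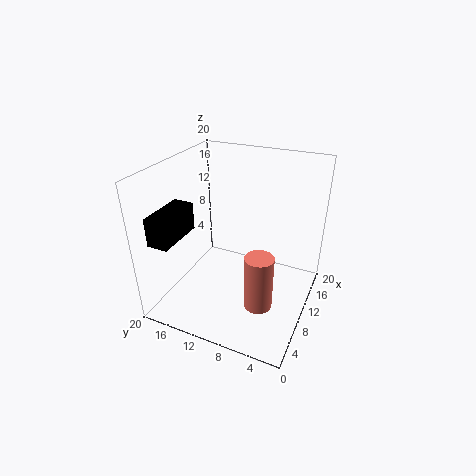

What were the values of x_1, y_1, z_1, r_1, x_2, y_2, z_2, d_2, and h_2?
x_1 = 8
y_1 = 6
z_1 = 1
r_1 = 2
x_2 = 3
y_2 = 17
z_2 = 10
d_2 = 3
h_2 = 4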